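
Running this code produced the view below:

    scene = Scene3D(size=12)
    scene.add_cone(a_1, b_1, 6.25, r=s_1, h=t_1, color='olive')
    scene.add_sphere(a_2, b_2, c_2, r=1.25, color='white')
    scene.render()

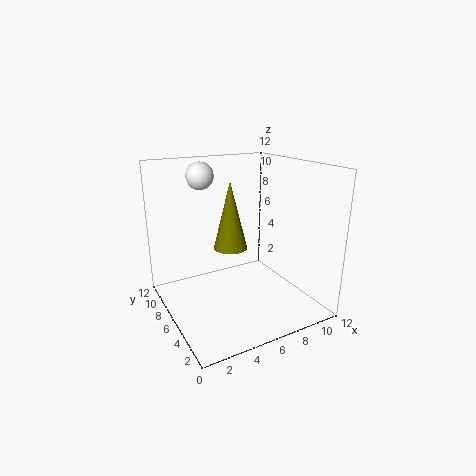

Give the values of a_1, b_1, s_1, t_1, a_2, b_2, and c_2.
a_1 = 4.25
b_1 = 4
s_1 = 1.25
t_1 = 5
a_2 = 4.75
b_2 = 10.75
c_2 = 10.5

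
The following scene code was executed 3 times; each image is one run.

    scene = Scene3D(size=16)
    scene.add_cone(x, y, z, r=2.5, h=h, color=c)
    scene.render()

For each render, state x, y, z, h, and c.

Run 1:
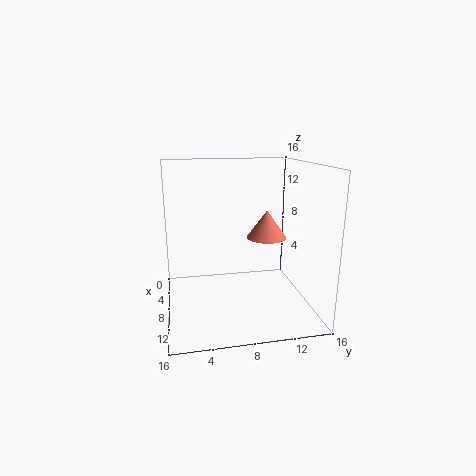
x = 4; y = 12.5; z = 6.5; h = 3.5; c = 'salmon'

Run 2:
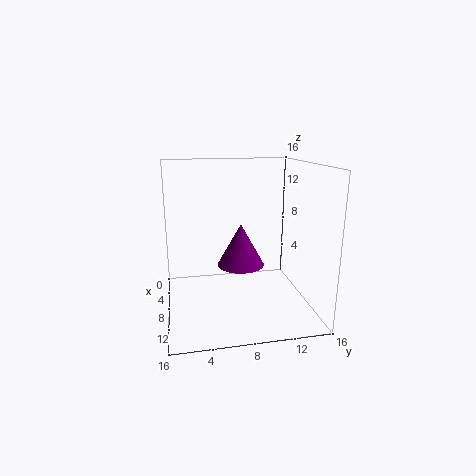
x = 9.5; y = 8; z = 5.5; h = 4.5; c = 'purple'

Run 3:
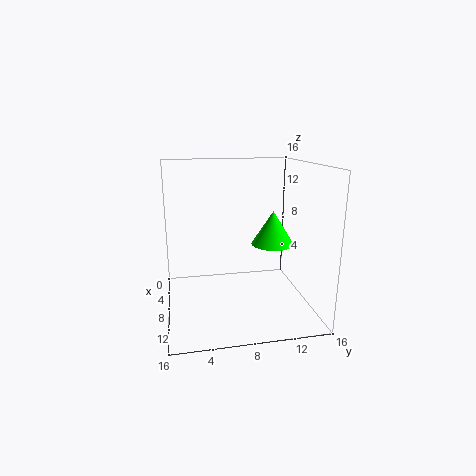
x = 6.5; y = 12.5; z = 6.5; h = 4; c = 'lime'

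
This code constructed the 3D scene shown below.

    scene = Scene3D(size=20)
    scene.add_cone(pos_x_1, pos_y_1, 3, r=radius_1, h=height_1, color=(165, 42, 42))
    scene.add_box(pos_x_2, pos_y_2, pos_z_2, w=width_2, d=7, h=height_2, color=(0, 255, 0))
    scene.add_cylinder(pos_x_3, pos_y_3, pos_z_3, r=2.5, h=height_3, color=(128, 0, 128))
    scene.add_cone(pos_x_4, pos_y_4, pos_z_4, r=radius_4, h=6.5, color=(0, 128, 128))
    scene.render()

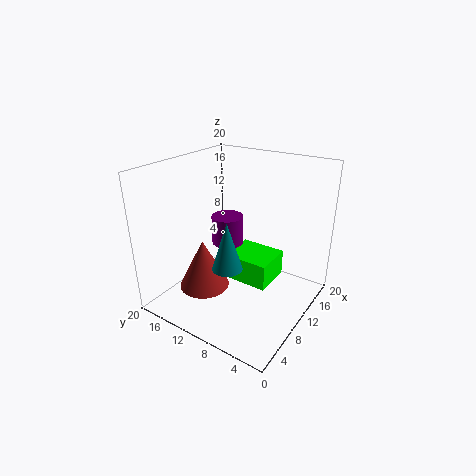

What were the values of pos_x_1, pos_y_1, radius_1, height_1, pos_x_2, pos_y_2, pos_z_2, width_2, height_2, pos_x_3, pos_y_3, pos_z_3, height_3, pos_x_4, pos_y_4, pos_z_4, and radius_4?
pos_x_1 = 6.5
pos_y_1 = 13.5
radius_1 = 3.5
height_1 = 7
pos_x_2 = 11.5
pos_y_2 = 6.5
pos_z_2 = 1.5
width_2 = 6
height_2 = 4
pos_x_3 = 14.5
pos_y_3 = 15
pos_z_3 = 6
height_3 = 4.5
pos_x_4 = 6
pos_y_4 = 9
pos_z_4 = 7.5
radius_4 = 2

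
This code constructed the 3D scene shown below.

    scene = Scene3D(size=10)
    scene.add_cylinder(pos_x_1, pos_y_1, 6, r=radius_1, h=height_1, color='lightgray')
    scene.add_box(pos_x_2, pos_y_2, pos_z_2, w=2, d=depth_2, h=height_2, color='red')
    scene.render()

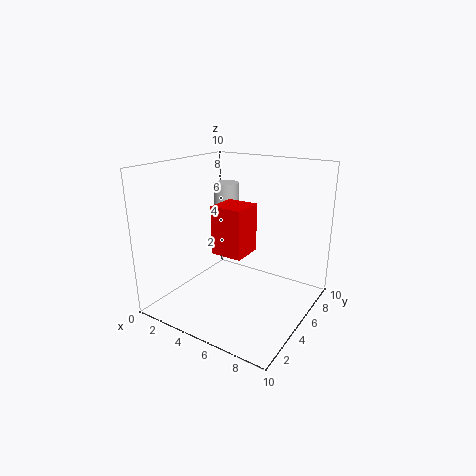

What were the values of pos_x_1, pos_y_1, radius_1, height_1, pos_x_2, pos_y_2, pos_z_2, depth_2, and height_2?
pos_x_1 = 2; pos_y_1 = 8; radius_1 = 1; height_1 = 2; pos_x_2 = 5; pos_y_2 = 2; pos_z_2 = 5; depth_2 = 2; height_2 = 3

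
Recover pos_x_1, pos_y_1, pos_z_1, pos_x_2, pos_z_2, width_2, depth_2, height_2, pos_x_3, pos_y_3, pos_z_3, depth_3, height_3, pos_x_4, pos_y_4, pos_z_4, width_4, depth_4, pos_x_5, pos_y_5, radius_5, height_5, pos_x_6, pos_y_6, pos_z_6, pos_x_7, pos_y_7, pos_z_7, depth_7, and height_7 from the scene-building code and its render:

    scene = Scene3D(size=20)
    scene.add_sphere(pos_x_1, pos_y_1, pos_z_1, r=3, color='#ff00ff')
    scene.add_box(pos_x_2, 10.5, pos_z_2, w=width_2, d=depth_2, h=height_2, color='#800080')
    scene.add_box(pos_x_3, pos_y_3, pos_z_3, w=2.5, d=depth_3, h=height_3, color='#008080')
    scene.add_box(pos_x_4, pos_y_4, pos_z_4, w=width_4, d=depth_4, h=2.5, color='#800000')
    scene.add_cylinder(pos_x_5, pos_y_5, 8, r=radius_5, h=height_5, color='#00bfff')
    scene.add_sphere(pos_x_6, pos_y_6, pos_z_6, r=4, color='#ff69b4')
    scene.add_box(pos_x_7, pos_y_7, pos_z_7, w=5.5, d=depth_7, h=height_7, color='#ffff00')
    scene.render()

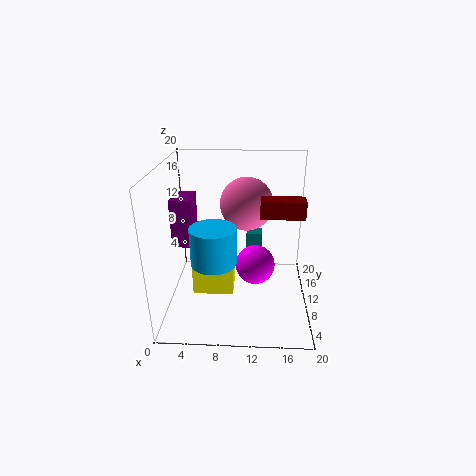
pos_x_1 = 12.5, pos_y_1 = 13, pos_z_1 = 4, pos_x_2 = 0.5, pos_z_2 = 8, width_2 = 3, depth_2 = 4.5, height_2 = 7, pos_x_3 = 11, pos_y_3 = 16.5, pos_z_3 = 3, depth_3 = 2.5, height_3 = 4.5, pos_x_4 = 13, pos_y_4 = 9.5, pos_z_4 = 13, width_4 = 6, depth_4 = 2.5, pos_x_5 = 7, pos_y_5 = 6.5, radius_5 = 3, height_5 = 5, pos_x_6 = 11, pos_y_6 = 15.5, pos_z_6 = 13, pos_x_7 = 4, pos_y_7 = 6.5, pos_z_7 = 3, depth_7 = 4, height_7 = 4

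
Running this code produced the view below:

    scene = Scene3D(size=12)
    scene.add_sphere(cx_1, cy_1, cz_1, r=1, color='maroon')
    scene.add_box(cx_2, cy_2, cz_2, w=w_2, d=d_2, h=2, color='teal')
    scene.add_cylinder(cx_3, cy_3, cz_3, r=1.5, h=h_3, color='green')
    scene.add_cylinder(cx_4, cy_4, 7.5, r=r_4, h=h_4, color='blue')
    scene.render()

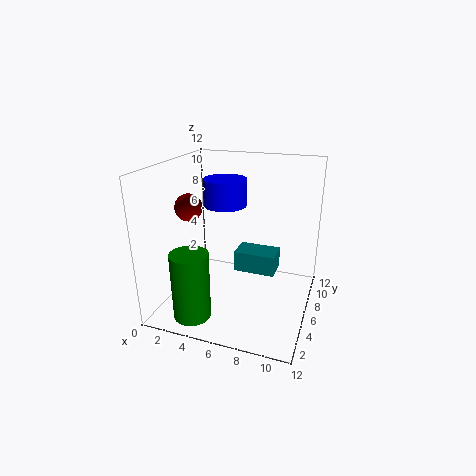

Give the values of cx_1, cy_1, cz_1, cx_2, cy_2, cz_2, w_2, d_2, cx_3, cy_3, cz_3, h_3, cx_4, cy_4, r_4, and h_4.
cx_1 = 3.5, cy_1 = 2.5, cz_1 = 9.5, cx_2 = 4.5, cy_2 = 9, cz_2 = 1, w_2 = 4, d_2 = 2.5, cx_3 = 3.5, cy_3 = 2, cz_3 = 0.5, h_3 = 5.5, cx_4 = 3.5, cy_4 = 9.5, r_4 = 2, h_4 = 2.5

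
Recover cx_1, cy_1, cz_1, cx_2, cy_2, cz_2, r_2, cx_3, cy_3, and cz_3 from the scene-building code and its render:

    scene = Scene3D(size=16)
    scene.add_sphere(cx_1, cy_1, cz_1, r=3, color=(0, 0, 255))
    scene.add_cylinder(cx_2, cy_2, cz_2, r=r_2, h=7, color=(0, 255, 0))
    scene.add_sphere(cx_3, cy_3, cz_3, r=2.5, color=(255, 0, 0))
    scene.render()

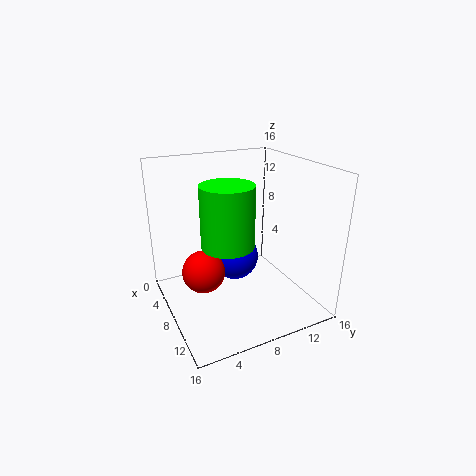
cx_1 = 4, cy_1 = 9.5, cz_1 = 3.5, cx_2 = 7.5, cy_2 = 7, cz_2 = 7, r_2 = 3, cx_3 = 6, cy_3 = 4.5, cz_3 = 3.5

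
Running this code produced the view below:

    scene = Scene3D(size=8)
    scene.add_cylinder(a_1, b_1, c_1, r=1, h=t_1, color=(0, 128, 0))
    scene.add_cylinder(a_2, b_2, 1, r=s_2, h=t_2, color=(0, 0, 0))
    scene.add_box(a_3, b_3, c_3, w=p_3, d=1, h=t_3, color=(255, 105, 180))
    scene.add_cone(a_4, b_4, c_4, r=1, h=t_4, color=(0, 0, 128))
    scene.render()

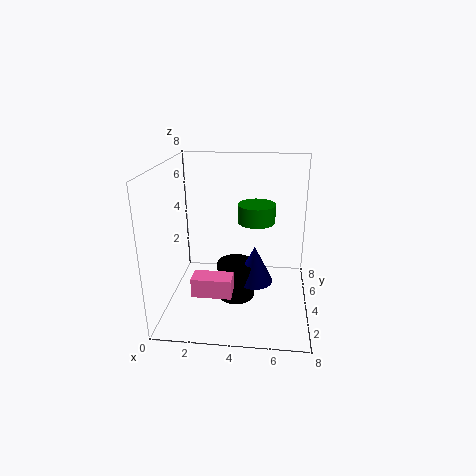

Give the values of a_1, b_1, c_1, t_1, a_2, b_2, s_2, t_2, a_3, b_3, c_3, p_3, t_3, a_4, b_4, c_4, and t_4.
a_1 = 5
b_1 = 4
c_1 = 5
t_1 = 1
a_2 = 4
b_2 = 3
s_2 = 1
t_2 = 2
a_3 = 2
b_3 = 1
c_3 = 2
p_3 = 2
t_3 = 1
a_4 = 5
b_4 = 3
c_4 = 2
t_4 = 2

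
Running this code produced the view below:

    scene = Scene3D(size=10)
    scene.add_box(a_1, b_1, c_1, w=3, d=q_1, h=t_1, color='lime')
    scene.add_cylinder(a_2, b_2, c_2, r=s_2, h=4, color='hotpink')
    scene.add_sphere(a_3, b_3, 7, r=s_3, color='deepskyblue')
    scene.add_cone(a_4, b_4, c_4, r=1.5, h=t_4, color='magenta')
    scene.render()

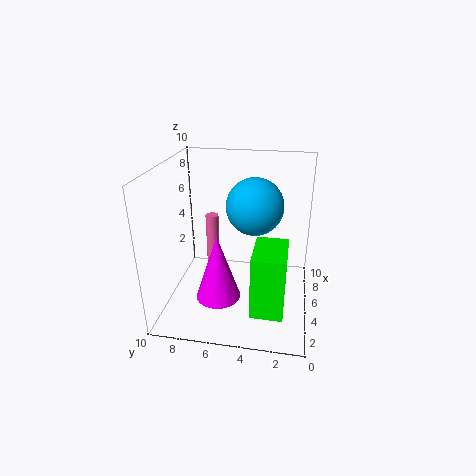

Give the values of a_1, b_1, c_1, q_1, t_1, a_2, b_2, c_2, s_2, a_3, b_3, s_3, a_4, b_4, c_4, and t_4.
a_1 = 0.5
b_1 = 1.5
c_1 = 2
q_1 = 2
t_1 = 4
a_2 = 7.5
b_2 = 7.5
c_2 = 1.5
s_2 = 0.5
a_3 = 6
b_3 = 4
s_3 = 2
a_4 = 3
b_4 = 6
c_4 = 1.5
t_4 = 4.5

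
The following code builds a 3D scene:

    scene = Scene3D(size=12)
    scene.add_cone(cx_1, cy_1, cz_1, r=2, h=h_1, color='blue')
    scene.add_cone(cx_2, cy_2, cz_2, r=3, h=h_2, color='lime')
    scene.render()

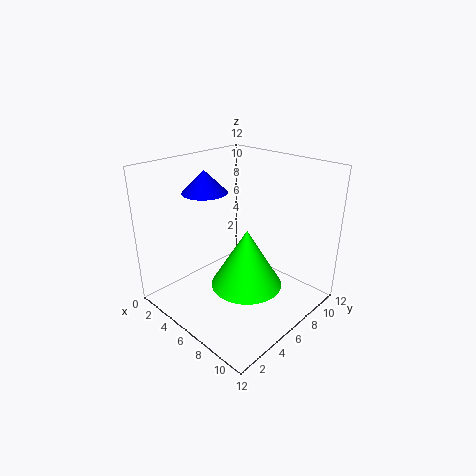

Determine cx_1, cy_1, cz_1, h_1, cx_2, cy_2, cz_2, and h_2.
cx_1 = 2
cy_1 = 6
cz_1 = 9
h_1 = 2
cx_2 = 7
cy_2 = 6
cz_2 = 2
h_2 = 5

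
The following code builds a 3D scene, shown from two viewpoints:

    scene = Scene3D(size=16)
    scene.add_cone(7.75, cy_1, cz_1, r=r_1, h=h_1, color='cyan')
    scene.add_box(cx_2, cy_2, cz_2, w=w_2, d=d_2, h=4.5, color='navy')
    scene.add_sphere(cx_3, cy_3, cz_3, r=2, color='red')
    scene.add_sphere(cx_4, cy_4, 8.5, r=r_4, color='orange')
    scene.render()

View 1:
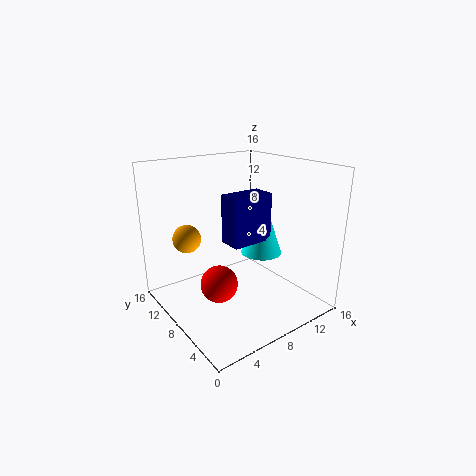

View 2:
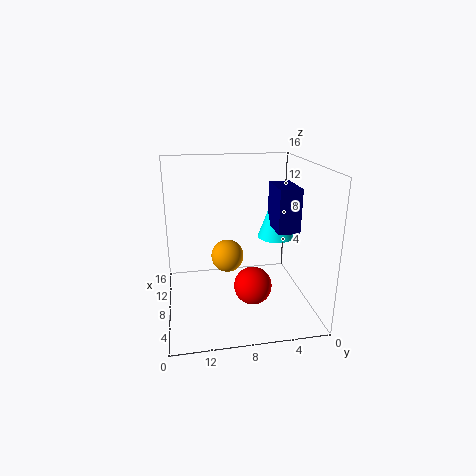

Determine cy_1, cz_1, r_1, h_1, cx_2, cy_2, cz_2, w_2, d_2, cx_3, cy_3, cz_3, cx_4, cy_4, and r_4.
cy_1 = 3.75; cz_1 = 8; r_1 = 2; h_1 = 5.75; cx_2 = 3.75; cy_2 = 2.5; cz_2 = 9.75; w_2 = 4; d_2 = 2.25; cx_3 = 4.75; cy_3 = 7; cz_3 = 3.75; cx_4 = 2.75; cy_4 = 10; r_4 = 1.5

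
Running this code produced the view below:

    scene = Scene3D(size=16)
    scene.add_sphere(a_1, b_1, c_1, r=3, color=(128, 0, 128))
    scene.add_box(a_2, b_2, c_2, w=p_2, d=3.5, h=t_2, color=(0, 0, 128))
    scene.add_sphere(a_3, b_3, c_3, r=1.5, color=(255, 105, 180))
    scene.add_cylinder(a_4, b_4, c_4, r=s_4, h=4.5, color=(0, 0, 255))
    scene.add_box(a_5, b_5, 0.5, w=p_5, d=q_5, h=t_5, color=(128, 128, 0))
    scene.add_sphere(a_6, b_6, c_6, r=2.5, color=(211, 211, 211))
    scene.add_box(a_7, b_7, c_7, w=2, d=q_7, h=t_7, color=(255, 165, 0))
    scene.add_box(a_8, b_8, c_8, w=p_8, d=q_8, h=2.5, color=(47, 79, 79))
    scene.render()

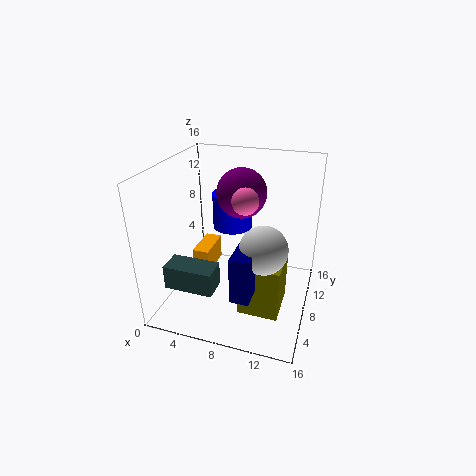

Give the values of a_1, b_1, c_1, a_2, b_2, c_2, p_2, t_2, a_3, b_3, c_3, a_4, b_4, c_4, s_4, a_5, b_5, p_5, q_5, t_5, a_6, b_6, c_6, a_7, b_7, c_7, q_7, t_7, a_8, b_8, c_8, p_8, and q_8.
a_1 = 7; b_1 = 12.5; c_1 = 11.5; a_2 = 9; b_2 = 2; c_2 = 4; p_2 = 2; t_2 = 5; a_3 = 8.5; b_3 = 9; c_3 = 12; a_4 = 5.5; b_4 = 13.5; c_4 = 6.5; s_4 = 2.5; a_5 = 9; b_5 = 4.5; p_5 = 4.5; q_5 = 5; t_5 = 6; a_6 = 11.5; b_6 = 5.5; c_6 = 8.5; a_7 = 2; b_7 = 8.5; c_7 = 2; q_7 = 4.5; t_7 = 3; a_8 = 2.5; b_8 = 1; c_8 = 5; p_8 = 5; q_8 = 2.5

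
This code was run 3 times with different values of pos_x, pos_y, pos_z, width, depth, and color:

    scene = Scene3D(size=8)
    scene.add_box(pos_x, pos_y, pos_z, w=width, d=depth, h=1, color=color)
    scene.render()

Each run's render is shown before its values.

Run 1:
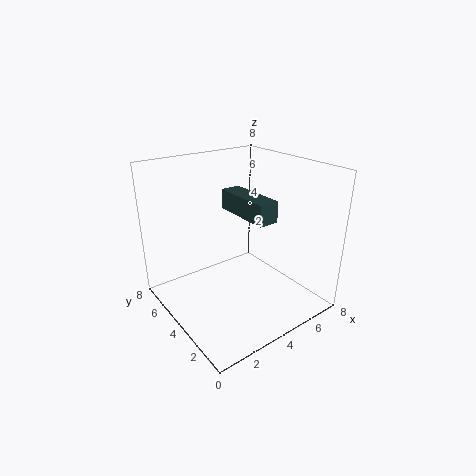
pos_x = 3
pos_y = 1
pos_z = 6
width = 1
depth = 3
color = 'darkslategray'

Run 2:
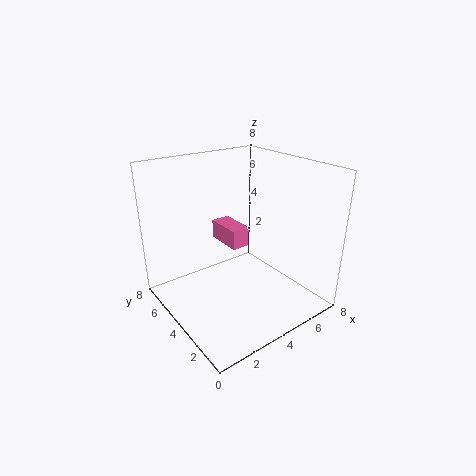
pos_x = 3
pos_y = 3
pos_z = 4
width = 1
depth = 2
color = 'hotpink'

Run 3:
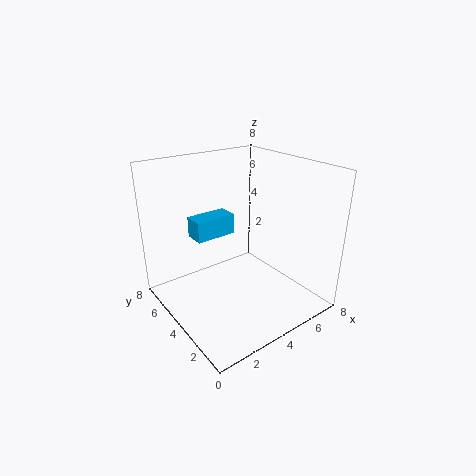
pos_x = 1
pos_y = 3
pos_z = 5
width = 2
depth = 1
color = 'deepskyblue'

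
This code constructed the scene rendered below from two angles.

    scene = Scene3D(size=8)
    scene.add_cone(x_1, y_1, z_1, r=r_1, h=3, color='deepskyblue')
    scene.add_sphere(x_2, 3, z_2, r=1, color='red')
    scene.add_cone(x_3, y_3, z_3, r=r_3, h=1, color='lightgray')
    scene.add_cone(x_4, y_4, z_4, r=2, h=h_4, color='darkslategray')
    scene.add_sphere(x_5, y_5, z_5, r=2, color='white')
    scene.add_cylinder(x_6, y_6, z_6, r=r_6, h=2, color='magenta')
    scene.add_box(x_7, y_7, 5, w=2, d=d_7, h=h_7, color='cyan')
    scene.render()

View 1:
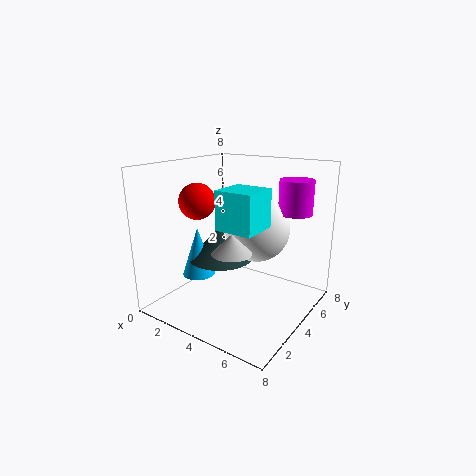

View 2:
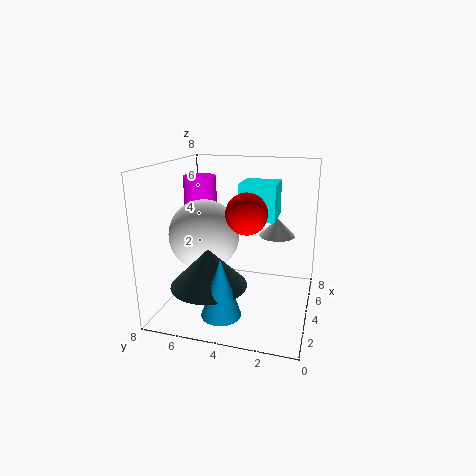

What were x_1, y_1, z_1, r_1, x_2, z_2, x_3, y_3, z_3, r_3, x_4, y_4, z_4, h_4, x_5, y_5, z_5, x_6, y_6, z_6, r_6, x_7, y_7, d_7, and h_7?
x_1 = 1; y_1 = 4; z_1 = 1; r_1 = 1; x_2 = 2; z_2 = 6; x_3 = 5; y_3 = 2; z_3 = 4; r_3 = 1; x_4 = 2; y_4 = 5; z_4 = 2; h_4 = 2; x_5 = 4; y_5 = 6; z_5 = 4; x_6 = 6; y_6 = 7; z_6 = 5; r_6 = 1; x_7 = 4; y_7 = 2; d_7 = 2; h_7 = 2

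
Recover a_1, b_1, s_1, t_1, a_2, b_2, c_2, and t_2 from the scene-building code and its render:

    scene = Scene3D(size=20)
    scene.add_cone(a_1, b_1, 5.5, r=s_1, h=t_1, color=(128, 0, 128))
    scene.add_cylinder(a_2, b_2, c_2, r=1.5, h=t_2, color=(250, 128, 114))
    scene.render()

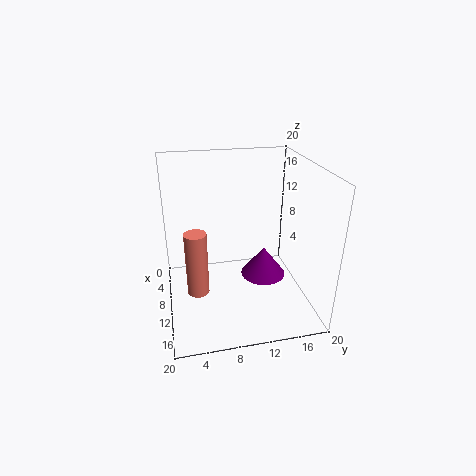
a_1 = 12.5; b_1 = 13; s_1 = 3; t_1 = 4; a_2 = 11.5; b_2 = 4; c_2 = 3; t_2 = 9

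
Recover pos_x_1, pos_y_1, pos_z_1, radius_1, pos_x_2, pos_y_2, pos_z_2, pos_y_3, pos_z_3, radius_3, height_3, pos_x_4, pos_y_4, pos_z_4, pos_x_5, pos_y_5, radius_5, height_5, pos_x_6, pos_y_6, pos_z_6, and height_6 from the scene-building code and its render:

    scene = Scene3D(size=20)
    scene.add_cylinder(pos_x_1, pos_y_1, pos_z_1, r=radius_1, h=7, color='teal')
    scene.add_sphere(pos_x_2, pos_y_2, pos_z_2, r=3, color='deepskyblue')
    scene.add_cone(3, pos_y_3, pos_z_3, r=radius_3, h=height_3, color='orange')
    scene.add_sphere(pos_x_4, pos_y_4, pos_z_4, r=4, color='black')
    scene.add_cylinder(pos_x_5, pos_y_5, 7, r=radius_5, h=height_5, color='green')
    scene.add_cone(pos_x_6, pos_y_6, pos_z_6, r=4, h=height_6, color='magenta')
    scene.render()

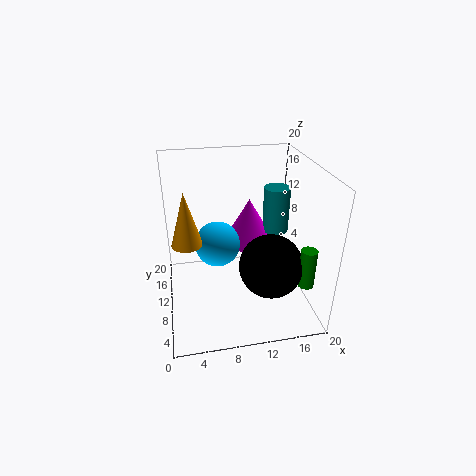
pos_x_1 = 17
pos_y_1 = 15
pos_z_1 = 8
radius_1 = 2
pos_x_2 = 7
pos_y_2 = 9
pos_z_2 = 10
pos_y_3 = 8
pos_z_3 = 11
radius_3 = 2
height_3 = 7
pos_x_4 = 13
pos_y_4 = 4
pos_z_4 = 9
pos_x_5 = 17
pos_y_5 = 2
radius_5 = 1
height_5 = 5
pos_x_6 = 13
pos_y_6 = 16
pos_z_6 = 6
height_6 = 7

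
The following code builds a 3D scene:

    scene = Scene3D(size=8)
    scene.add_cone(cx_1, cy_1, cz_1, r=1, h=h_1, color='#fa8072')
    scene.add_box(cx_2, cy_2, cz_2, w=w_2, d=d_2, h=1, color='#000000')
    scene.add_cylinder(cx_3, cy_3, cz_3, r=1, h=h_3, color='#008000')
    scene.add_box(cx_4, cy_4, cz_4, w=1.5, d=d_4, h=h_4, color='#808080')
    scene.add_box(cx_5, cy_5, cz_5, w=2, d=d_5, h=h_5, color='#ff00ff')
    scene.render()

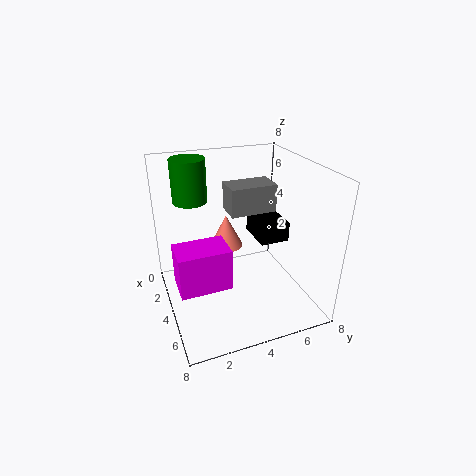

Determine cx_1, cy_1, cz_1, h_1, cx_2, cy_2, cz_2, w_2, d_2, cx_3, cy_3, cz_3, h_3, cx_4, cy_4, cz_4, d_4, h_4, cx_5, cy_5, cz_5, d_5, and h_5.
cx_1 = 2; cy_1 = 4; cz_1 = 2.5; h_1 = 2; cx_2 = 4; cy_2 = 4.5; cz_2 = 4.5; w_2 = 2; d_2 = 1.5; cx_3 = 1.5; cy_3 = 2; cz_3 = 5.5; h_3 = 2.5; cx_4 = 3; cy_4 = 3.5; cz_4 = 5.5; d_4 = 2.5; h_4 = 1.5; cx_5 = 2.5; cy_5 = 0.5; cz_5 = 1; d_5 = 3; h_5 = 2.5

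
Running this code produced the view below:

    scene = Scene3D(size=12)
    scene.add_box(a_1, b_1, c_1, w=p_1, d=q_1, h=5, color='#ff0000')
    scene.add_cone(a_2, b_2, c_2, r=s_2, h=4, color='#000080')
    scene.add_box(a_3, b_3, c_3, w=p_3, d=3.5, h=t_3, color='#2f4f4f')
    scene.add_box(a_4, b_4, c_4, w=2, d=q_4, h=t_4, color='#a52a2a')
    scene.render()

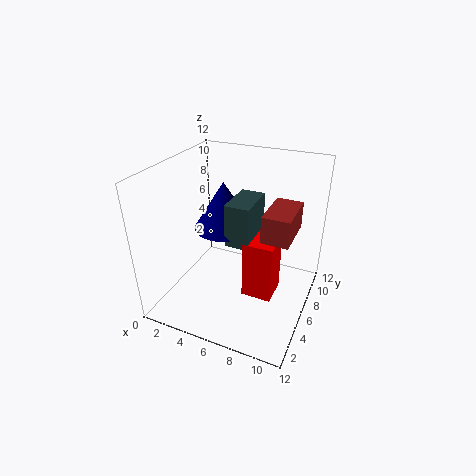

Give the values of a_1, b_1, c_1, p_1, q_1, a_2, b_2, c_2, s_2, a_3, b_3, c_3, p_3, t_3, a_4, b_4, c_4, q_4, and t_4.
a_1 = 7; b_1 = 4.5; c_1 = 1.5; p_1 = 2.5; q_1 = 2.5; a_2 = 4.5; b_2 = 6.5; c_2 = 6.5; s_2 = 2.5; a_3 = 5.5; b_3 = 4.5; c_3 = 6; p_3 = 2; t_3 = 3.5; a_4 = 9; b_4 = 3; c_4 = 8; q_4 = 3.5; t_4 = 2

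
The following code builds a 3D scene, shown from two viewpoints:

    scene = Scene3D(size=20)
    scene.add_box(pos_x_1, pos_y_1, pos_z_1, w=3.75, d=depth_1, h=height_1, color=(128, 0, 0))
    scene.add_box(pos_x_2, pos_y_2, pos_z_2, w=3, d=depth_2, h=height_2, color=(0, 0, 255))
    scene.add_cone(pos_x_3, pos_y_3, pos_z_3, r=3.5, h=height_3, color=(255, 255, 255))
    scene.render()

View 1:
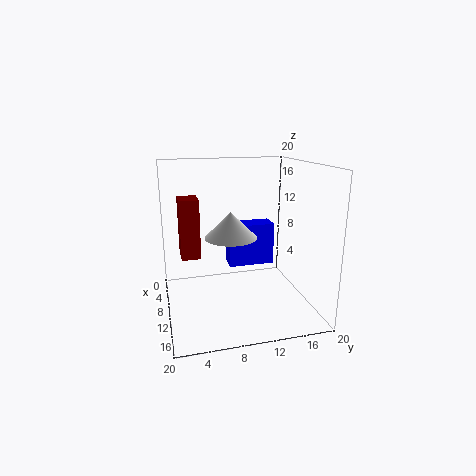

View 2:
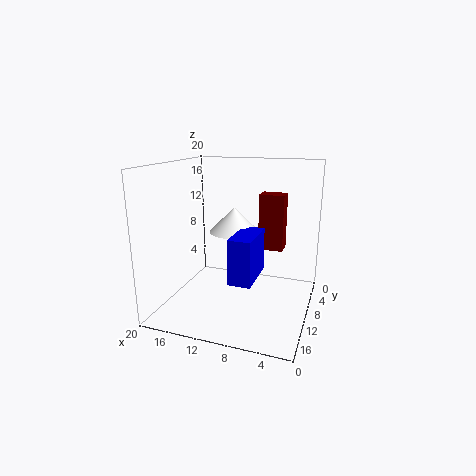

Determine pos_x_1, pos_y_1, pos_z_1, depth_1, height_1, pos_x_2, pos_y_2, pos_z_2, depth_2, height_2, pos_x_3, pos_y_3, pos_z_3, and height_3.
pos_x_1 = 4.75; pos_y_1 = 2.25; pos_z_1 = 6.75; depth_1 = 2.75; height_1 = 8.5; pos_x_2 = 6.5; pos_y_2 = 9; pos_z_2 = 5.5; depth_2 = 6.5; height_2 = 6; pos_x_3 = 11; pos_y_3 = 8.75; pos_z_3 = 10.5; height_3 = 3.5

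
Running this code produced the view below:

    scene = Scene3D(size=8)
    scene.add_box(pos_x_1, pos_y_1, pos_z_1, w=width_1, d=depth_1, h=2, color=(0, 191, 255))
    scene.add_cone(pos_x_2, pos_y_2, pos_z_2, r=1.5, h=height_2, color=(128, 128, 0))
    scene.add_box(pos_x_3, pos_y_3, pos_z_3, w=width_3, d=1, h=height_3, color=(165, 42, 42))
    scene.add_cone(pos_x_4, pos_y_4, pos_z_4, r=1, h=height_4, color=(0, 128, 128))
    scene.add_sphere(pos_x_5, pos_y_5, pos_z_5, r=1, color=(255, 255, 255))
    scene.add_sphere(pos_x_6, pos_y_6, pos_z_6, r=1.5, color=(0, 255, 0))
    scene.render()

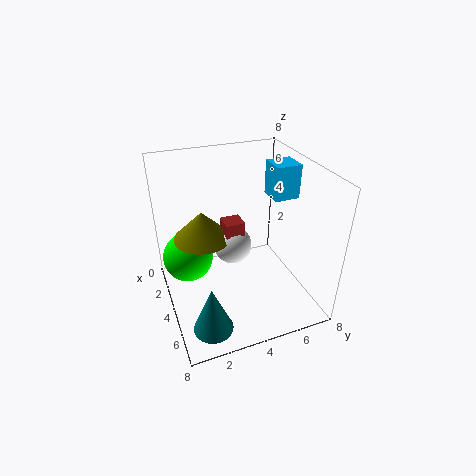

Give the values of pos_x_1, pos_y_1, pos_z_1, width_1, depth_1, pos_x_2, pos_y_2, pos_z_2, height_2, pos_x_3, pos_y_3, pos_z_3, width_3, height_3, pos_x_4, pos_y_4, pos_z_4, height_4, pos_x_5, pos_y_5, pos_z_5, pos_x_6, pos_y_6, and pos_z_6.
pos_x_1 = 2, pos_y_1 = 6.5, pos_z_1 = 5.5, width_1 = 1.5, depth_1 = 1.5, pos_x_2 = 4, pos_y_2 = 2, pos_z_2 = 4.5, height_2 = 1.5, pos_x_3 = 4, pos_y_3 = 3, pos_z_3 = 4.5, width_3 = 1, height_3 = 1, pos_x_4 = 7, pos_y_4 = 1.5, pos_z_4 = 1, height_4 = 2.5, pos_x_5 = 4.5, pos_y_5 = 3.5, pos_z_5 = 4, pos_x_6 = 2, pos_y_6 = 1.5, pos_z_6 = 2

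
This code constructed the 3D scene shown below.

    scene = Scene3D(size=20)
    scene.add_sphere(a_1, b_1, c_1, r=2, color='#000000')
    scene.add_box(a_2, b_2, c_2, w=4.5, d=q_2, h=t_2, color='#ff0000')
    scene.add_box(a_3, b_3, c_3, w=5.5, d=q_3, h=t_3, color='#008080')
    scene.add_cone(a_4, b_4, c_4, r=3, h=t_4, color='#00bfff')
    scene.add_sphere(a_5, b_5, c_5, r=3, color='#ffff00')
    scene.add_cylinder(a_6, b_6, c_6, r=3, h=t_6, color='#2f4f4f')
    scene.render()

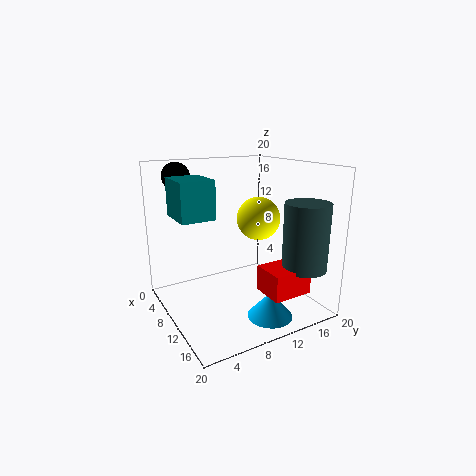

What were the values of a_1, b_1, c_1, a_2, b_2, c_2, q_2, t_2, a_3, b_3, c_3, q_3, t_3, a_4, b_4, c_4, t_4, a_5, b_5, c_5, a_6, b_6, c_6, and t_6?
a_1 = 3
b_1 = 4
c_1 = 18
a_2 = 13.5
b_2 = 11
c_2 = 3.5
q_2 = 5.5
t_2 = 3.5
a_3 = 6
b_3 = 1.5
c_3 = 13.5
q_3 = 4.5
t_3 = 5
a_4 = 16
b_4 = 11.5
c_4 = 0.5
t_4 = 3.5
a_5 = 10.5
b_5 = 13
c_5 = 12.5
a_6 = 16.5
b_6 = 16.5
c_6 = 6.5
t_6 = 9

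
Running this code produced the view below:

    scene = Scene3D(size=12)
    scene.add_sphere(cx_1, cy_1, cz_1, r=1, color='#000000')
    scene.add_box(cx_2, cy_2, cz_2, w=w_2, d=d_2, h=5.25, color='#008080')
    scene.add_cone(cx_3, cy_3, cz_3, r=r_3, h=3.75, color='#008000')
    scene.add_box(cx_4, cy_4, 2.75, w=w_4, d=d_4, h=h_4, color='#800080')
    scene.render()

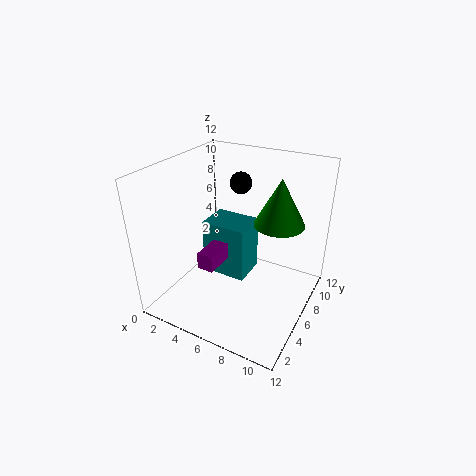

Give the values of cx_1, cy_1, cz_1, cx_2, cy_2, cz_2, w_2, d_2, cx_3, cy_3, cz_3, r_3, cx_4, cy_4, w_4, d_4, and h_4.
cx_1 = 4.25
cy_1 = 9.75
cz_1 = 9.25
cx_2 = 1.5
cy_2 = 7.25
cz_2 = 0.5
w_2 = 4.25
d_2 = 3.25
cx_3 = 9.25
cy_3 = 6.75
cz_3 = 7.75
r_3 = 2
cx_4 = 2.75
cy_4 = 4.5
w_4 = 1.5
d_4 = 4
h_4 = 1.5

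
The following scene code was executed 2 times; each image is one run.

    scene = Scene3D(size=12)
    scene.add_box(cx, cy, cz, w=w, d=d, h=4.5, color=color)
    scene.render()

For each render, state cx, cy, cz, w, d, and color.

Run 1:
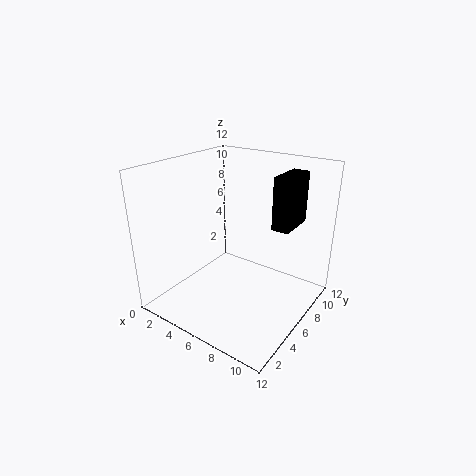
cx = 8, cy = 8, cz = 6.5, w = 1.5, d = 3.5, color = 'black'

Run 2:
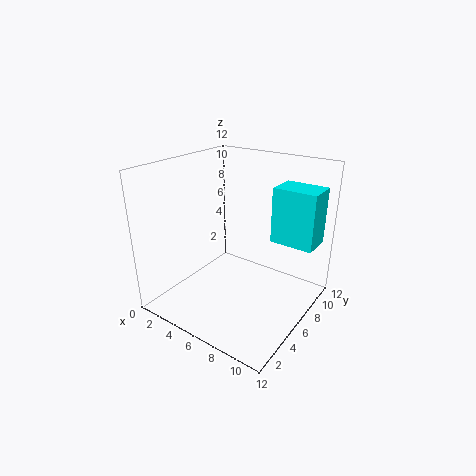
cx = 8.5, cy = 7, cz = 6, w = 3.5, d = 2.5, color = 'cyan'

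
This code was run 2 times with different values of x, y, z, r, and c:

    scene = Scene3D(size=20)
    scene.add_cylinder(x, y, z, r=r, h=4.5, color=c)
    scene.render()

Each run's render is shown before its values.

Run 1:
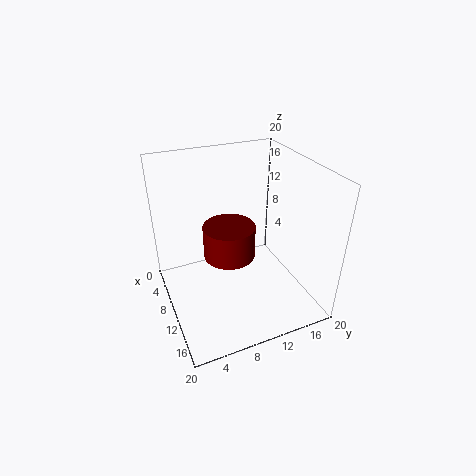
x = 10.5
y = 8.5
z = 8
r = 3.5
c = 'maroon'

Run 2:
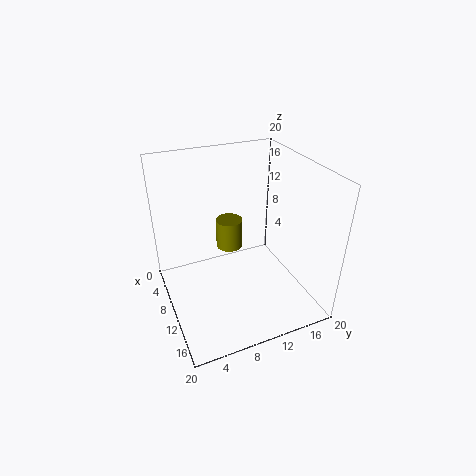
x = 5.5
y = 10.5
z = 6
r = 2
c = 'olive'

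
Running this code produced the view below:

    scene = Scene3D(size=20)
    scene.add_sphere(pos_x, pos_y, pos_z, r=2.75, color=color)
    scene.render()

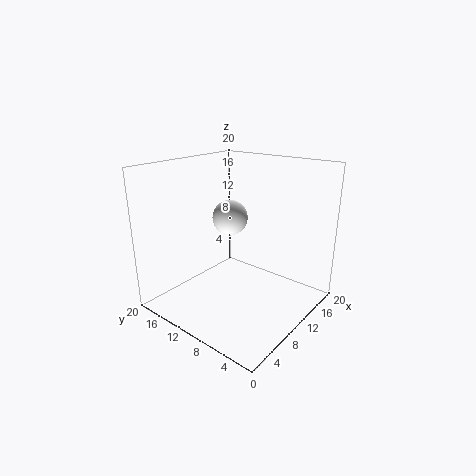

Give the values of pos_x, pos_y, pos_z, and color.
pos_x = 14.25
pos_y = 15
pos_z = 10.75
color = 'white'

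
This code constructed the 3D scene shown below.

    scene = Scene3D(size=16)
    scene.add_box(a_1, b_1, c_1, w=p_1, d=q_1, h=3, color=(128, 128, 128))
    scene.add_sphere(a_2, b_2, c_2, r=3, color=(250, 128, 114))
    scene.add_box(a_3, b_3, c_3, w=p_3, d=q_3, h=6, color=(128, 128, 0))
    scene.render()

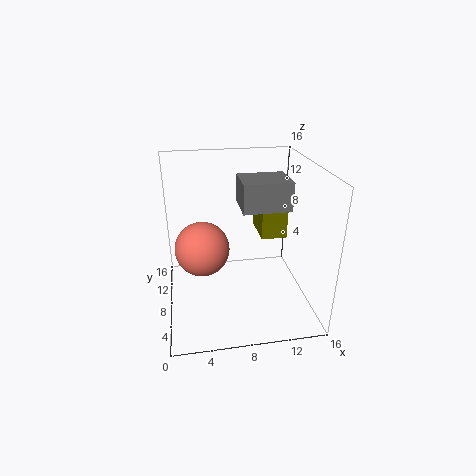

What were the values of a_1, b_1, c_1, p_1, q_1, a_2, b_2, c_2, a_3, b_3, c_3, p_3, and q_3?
a_1 = 8, b_1 = 5, c_1 = 12, p_1 = 5, q_1 = 4, a_2 = 4, b_2 = 8, c_2 = 7, a_3 = 11, b_3 = 9, c_3 = 7, p_3 = 3, q_3 = 5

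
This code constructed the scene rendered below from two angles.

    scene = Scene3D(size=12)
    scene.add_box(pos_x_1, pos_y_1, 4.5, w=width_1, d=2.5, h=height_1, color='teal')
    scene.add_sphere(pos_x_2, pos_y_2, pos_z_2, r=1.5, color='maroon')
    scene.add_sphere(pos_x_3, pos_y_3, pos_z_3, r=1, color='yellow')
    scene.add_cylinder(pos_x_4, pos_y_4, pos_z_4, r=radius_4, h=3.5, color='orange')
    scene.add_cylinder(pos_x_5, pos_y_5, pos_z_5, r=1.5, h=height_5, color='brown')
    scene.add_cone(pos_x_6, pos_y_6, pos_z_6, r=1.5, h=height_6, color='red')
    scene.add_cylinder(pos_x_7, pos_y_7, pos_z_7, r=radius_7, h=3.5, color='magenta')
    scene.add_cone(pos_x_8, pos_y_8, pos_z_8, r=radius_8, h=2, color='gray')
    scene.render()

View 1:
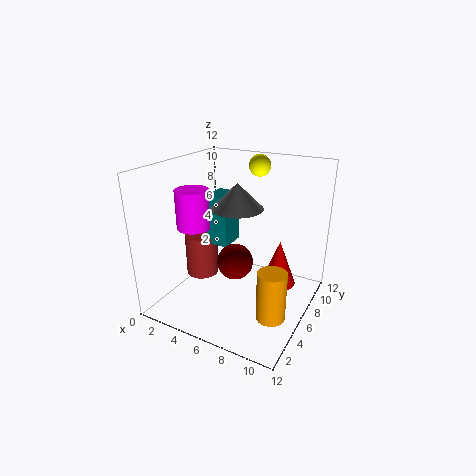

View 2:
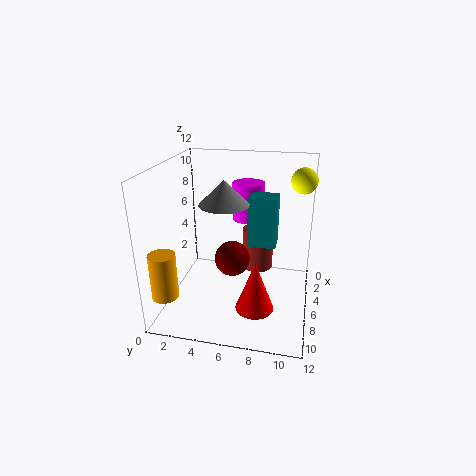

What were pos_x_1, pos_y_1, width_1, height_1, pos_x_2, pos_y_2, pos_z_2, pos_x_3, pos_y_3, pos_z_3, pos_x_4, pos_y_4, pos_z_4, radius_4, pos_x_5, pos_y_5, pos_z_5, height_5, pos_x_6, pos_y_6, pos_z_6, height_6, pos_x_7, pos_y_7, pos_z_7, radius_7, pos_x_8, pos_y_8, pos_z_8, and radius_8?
pos_x_1 = 2.5; pos_y_1 = 6.5; width_1 = 2; height_1 = 4.5; pos_x_2 = 6; pos_y_2 = 5.5; pos_z_2 = 4; pos_x_3 = 5.5; pos_y_3 = 11; pos_z_3 = 11; pos_x_4 = 11; pos_y_4 = 1.5; pos_z_4 = 3; radius_4 = 1; pos_x_5 = 1.5; pos_y_5 = 7; pos_z_5 = 1; height_5 = 4; pos_x_6 = 9; pos_y_6 = 8; pos_z_6 = 1.5; height_6 = 4; pos_x_7 = 1.5; pos_y_7 = 6; pos_z_7 = 6; radius_7 = 1.5; pos_x_8 = 6.5; pos_y_8 = 5; pos_z_8 = 9; radius_8 = 2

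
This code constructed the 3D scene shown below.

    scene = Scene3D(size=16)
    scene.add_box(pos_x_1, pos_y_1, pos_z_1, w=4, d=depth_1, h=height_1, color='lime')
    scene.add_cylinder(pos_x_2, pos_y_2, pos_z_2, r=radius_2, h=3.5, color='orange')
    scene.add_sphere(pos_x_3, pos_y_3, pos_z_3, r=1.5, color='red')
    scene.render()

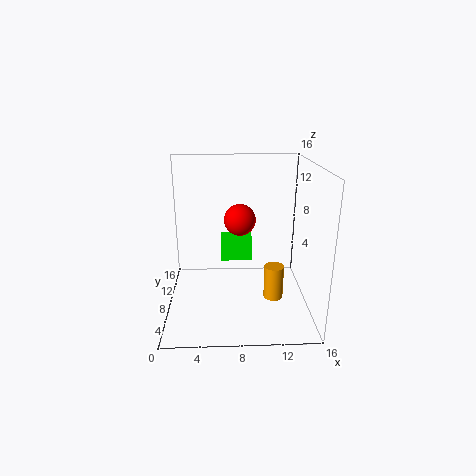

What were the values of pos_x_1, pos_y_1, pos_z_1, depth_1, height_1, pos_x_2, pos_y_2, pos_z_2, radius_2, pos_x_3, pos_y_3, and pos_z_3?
pos_x_1 = 6; pos_y_1 = 12.5; pos_z_1 = 3; depth_1 = 2.5; height_1 = 3; pos_x_2 = 11.5; pos_y_2 = 4; pos_z_2 = 3; radius_2 = 1; pos_x_3 = 8; pos_y_3 = 4; pos_z_3 = 11.5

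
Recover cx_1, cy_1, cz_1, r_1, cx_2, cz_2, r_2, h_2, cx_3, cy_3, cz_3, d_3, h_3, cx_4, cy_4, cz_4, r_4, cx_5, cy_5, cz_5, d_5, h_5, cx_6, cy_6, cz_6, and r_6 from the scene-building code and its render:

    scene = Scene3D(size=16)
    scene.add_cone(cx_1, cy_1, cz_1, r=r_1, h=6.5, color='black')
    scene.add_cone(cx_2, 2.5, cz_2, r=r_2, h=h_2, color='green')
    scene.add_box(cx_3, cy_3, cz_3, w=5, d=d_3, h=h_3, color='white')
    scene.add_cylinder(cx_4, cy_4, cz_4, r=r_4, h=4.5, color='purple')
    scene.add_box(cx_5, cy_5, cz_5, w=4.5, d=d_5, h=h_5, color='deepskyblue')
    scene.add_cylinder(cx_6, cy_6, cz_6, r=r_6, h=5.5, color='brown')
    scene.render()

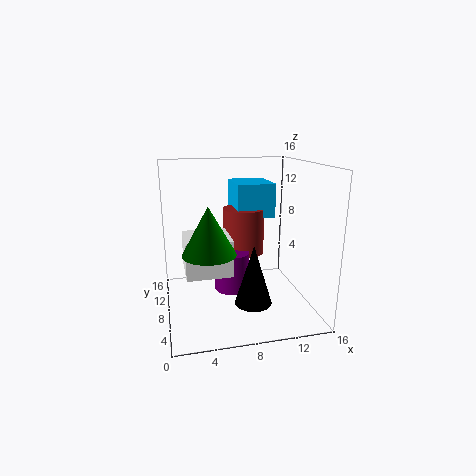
cx_1 = 9
cy_1 = 5
cz_1 = 1.5
r_1 = 2
cx_2 = 4
cz_2 = 8.5
r_2 = 2.5
h_2 = 4.5
cx_3 = 2
cy_3 = 5.5
cz_3 = 4.5
d_3 = 5
h_3 = 4
cx_4 = 7.5
cy_4 = 9
cz_4 = 1.5
r_4 = 2
cx_5 = 8.5
cy_5 = 10
cz_5 = 9.5
d_5 = 5.5
h_5 = 4
cx_6 = 9.5
cy_6 = 11.5
cz_6 = 5
r_6 = 2.5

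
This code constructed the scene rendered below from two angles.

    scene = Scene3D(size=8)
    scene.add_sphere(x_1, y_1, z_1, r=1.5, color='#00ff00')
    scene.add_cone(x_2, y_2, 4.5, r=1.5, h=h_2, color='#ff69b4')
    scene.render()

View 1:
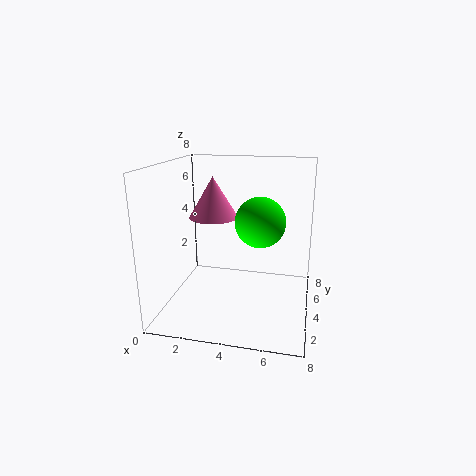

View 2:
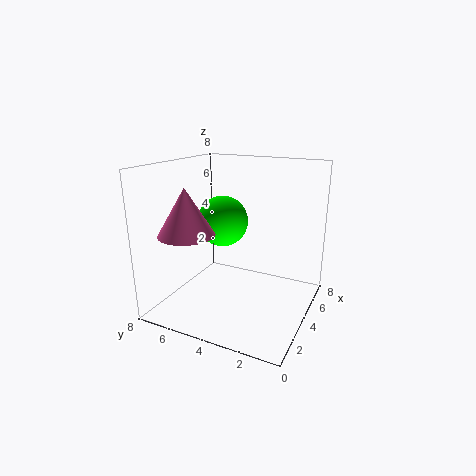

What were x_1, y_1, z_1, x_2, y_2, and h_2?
x_1 = 5, y_1 = 5.5, z_1 = 4.5, x_2 = 2, y_2 = 6, h_2 = 2.5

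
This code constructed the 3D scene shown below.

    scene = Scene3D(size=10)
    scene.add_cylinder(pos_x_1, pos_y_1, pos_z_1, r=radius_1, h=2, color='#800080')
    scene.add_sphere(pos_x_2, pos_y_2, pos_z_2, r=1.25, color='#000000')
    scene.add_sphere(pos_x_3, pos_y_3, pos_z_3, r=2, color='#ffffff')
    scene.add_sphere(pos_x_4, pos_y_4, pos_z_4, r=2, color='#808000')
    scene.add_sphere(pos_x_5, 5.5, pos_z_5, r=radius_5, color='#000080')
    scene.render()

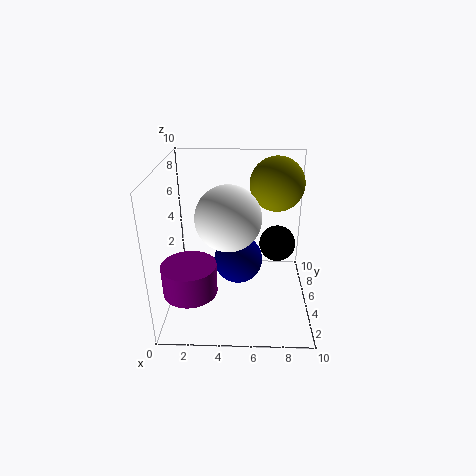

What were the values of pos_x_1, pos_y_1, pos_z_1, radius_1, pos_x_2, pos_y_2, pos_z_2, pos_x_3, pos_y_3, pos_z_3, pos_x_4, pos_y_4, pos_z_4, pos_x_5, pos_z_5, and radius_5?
pos_x_1 = 2; pos_y_1 = 2.25; pos_z_1 = 2.5; radius_1 = 1.75; pos_x_2 = 7.75; pos_y_2 = 5.25; pos_z_2 = 4.5; pos_x_3 = 4.5; pos_y_3 = 2.75; pos_z_3 = 7.5; pos_x_4 = 7.75; pos_y_4 = 7.75; pos_z_4 = 8; pos_x_5 = 5; pos_z_5 = 3; radius_5 = 1.75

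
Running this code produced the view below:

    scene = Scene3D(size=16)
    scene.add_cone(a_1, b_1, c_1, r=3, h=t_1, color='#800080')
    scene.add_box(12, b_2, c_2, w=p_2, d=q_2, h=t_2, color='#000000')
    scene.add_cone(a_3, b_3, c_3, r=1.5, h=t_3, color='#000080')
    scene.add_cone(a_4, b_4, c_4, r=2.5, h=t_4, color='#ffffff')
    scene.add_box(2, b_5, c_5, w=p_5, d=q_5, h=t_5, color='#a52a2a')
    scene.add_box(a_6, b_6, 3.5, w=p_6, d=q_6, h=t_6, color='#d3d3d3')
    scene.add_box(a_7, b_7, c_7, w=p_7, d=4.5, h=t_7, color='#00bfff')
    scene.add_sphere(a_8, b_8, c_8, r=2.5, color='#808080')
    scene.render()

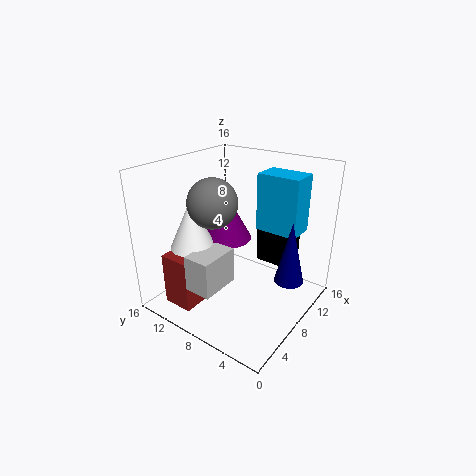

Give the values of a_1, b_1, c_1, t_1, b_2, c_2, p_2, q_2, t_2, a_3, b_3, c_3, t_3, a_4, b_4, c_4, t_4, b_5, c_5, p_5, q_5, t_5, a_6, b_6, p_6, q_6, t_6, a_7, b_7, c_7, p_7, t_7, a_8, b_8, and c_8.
a_1 = 9, b_1 = 10.5, c_1 = 7, t_1 = 5.5, b_2 = 4, c_2 = 3.5, p_2 = 3.5, q_2 = 4, t_2 = 4.5, a_3 = 8, b_3 = 1.5, c_3 = 5, t_3 = 6.5, a_4 = 5, b_4 = 12, c_4 = 7, t_4 = 5.5, b_5 = 10.5, c_5 = 0.5, p_5 = 3, q_5 = 3.5, t_5 = 6, a_6 = 2, b_6 = 7.5, p_6 = 4.5, q_6 = 3, t_6 = 4, a_7 = 8.5, b_7 = 1.5, c_7 = 9.5, p_7 = 3, t_7 = 6, a_8 = 4.5, b_8 = 8.5, c_8 = 13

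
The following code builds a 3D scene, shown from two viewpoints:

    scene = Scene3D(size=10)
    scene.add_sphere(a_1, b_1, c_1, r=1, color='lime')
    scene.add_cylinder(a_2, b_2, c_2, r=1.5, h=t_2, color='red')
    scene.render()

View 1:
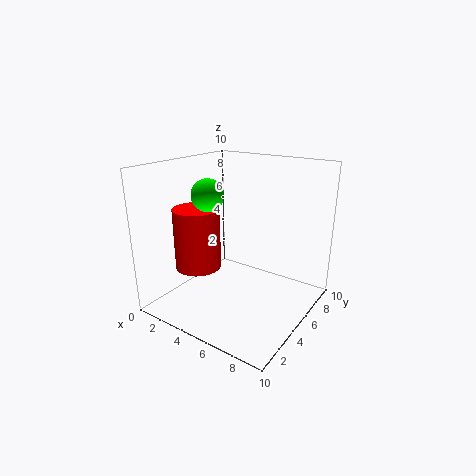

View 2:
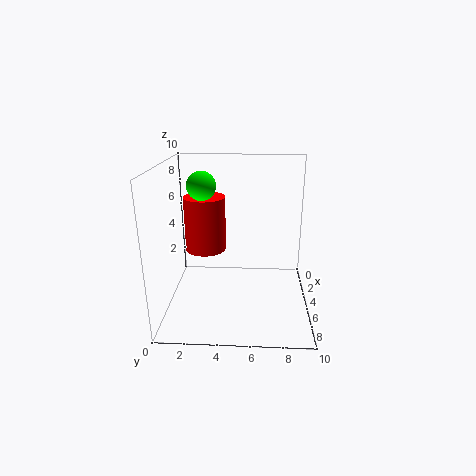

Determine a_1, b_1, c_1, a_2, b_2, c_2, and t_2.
a_1 = 4.5, b_1 = 2.5, c_1 = 8.5, a_2 = 3.5, b_2 = 2.5, c_2 = 3.5, t_2 = 4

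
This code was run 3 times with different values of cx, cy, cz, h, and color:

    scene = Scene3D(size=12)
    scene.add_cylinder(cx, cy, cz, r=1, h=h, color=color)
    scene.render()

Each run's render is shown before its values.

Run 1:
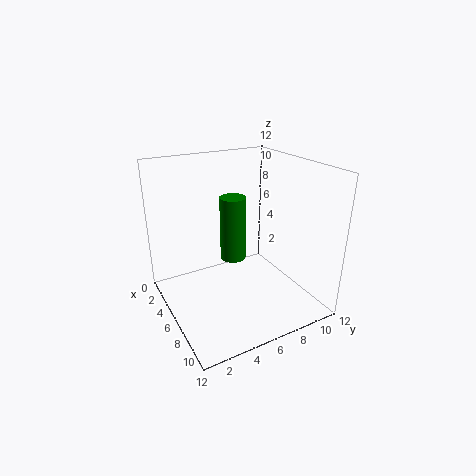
cx = 7, cy = 5, cz = 5, h = 5, color = 'green'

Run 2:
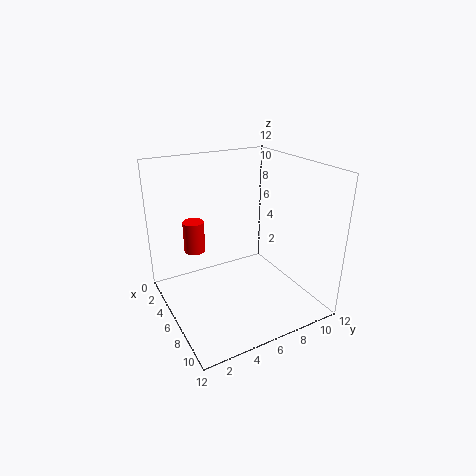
cx = 1, cy = 4, cz = 3, h = 3, color = 'red'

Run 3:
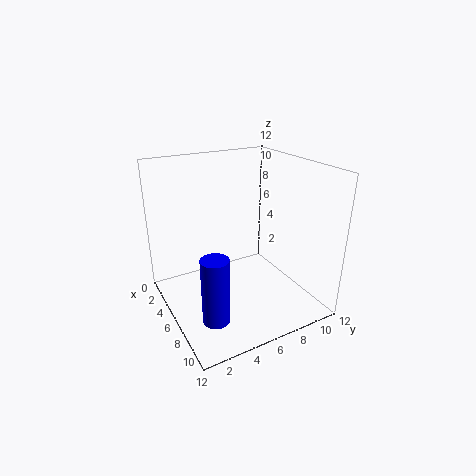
cx = 10, cy = 2, cz = 2, h = 5, color = 'blue'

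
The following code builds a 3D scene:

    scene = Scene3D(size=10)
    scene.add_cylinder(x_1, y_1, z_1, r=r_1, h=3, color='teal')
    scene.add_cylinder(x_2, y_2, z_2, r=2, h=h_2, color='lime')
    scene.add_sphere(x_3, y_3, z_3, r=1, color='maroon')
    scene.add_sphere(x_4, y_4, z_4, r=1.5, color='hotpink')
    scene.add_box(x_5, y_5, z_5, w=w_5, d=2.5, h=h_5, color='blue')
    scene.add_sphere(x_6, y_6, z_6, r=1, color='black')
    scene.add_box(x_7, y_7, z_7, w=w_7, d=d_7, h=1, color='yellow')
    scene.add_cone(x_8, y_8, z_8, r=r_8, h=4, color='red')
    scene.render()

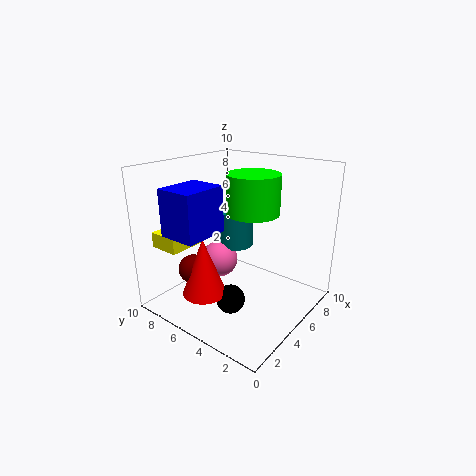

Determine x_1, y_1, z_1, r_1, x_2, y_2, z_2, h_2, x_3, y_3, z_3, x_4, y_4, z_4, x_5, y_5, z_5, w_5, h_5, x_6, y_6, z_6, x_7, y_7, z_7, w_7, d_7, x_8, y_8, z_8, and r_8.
x_1 = 8.5, y_1 = 8, z_1 = 2.5, r_1 = 1.5, x_2 = 7.5, y_2 = 5.5, z_2 = 6, h_2 = 3, x_3 = 2.5, y_3 = 7, z_3 = 3, x_4 = 7, y_4 = 8.5, z_4 = 1.5, x_5 = 0.5, y_5 = 5, z_5 = 6, w_5 = 3, h_5 = 3, x_6 = 3.5, y_6 = 4.5, z_6 = 1, x_7 = 0.5, y_7 = 6.5, z_7 = 5, w_7 = 2.5, d_7 = 2, x_8 = 2.5, y_8 = 6, z_8 = 1.5, r_8 = 1.5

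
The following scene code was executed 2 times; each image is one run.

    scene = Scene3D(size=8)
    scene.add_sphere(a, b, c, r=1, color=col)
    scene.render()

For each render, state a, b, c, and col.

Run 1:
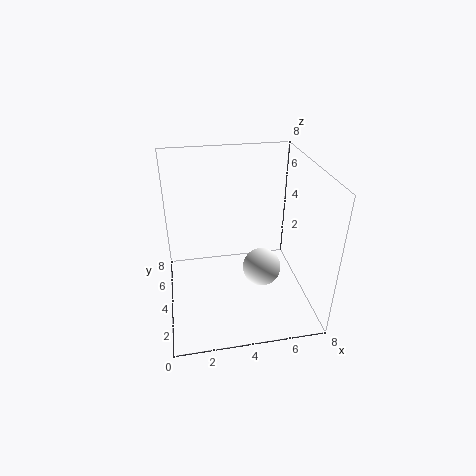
a = 5, b = 2.5, c = 3, col = 'white'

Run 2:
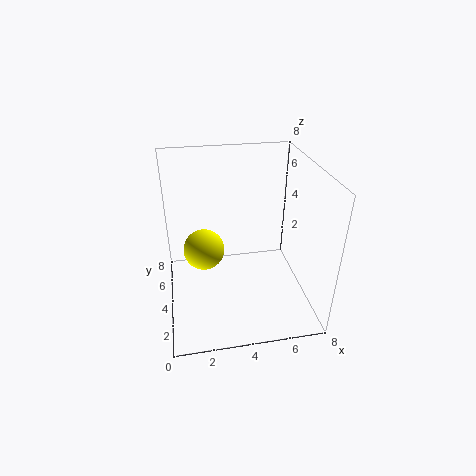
a = 2, b = 2.5, c = 4.5, col = 'yellow'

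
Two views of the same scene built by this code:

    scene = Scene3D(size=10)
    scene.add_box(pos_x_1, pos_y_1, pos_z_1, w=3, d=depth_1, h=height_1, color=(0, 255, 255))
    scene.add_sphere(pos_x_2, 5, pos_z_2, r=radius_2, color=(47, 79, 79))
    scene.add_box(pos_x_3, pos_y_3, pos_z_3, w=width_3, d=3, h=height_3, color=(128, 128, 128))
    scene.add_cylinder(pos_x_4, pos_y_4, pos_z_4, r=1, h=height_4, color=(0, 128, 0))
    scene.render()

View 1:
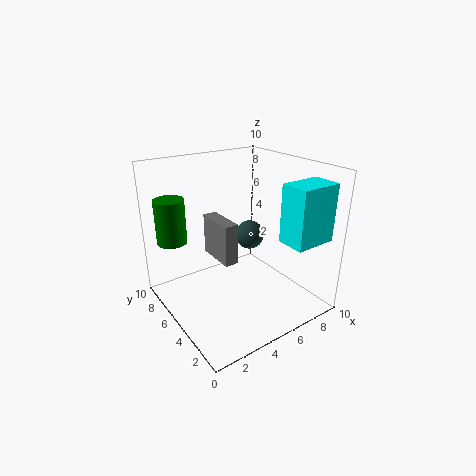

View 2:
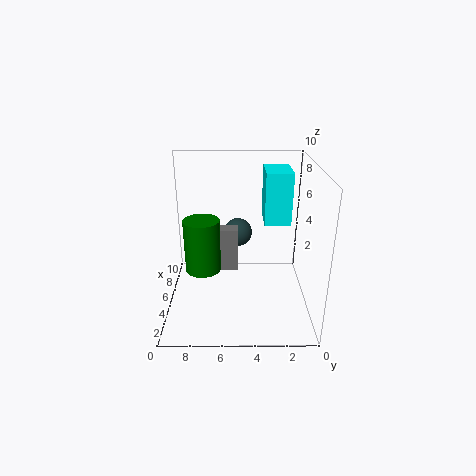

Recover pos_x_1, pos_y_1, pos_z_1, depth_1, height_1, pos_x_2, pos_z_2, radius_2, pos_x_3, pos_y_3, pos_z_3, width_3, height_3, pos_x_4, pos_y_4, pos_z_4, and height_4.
pos_x_1 = 7
pos_y_1 = 1
pos_z_1 = 5
depth_1 = 2
height_1 = 4
pos_x_2 = 6
pos_z_2 = 5
radius_2 = 1
pos_x_3 = 4
pos_y_3 = 5
pos_z_3 = 3
width_3 = 1
height_3 = 3
pos_x_4 = 1
pos_y_4 = 7
pos_z_4 = 5
height_4 = 3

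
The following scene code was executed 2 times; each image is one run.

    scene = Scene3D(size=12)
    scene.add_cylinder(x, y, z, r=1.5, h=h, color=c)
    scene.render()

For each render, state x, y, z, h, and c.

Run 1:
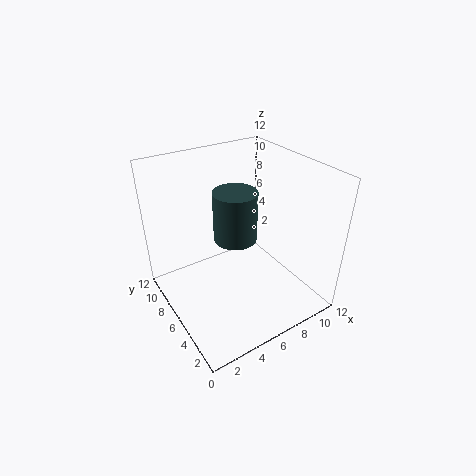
x = 4
y = 3.25
z = 8.25
h = 3.5
c = 'darkslategray'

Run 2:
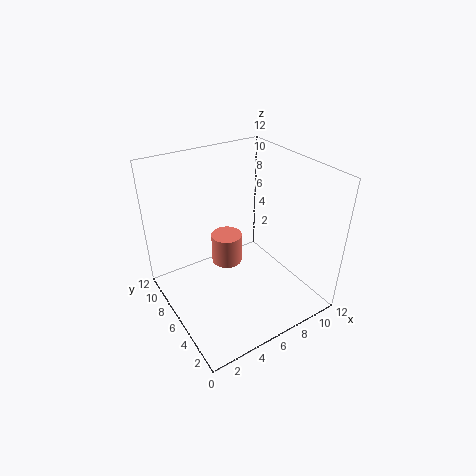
x = 7.25
y = 10
z = 0.75
h = 3
c = 'salmon'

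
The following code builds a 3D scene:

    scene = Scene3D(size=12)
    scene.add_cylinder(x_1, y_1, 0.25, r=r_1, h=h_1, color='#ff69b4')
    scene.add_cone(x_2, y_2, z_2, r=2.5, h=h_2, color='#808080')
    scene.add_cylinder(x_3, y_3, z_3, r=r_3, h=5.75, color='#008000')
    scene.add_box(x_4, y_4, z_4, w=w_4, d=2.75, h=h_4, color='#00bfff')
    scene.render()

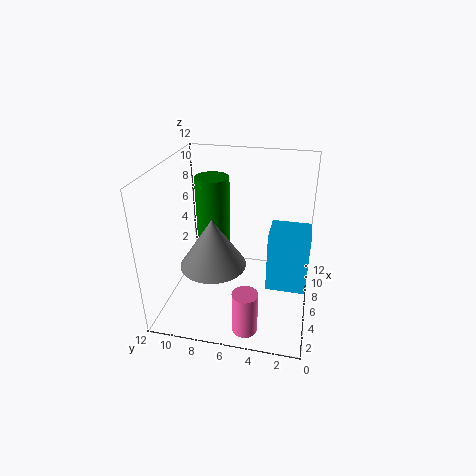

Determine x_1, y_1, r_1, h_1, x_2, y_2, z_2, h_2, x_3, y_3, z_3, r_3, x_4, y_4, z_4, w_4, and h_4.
x_1 = 1.75, y_1 = 4.5, r_1 = 1, h_1 = 3.5, x_2 = 3, y_2 = 7.25, z_2 = 5.25, h_2 = 3.75, x_3 = 4.25, y_3 = 7.5, z_3 = 6, r_3 = 1.25, x_4 = 1.5, y_4 = 0.25, z_4 = 4.75, w_4 = 2.5, h_4 = 4.25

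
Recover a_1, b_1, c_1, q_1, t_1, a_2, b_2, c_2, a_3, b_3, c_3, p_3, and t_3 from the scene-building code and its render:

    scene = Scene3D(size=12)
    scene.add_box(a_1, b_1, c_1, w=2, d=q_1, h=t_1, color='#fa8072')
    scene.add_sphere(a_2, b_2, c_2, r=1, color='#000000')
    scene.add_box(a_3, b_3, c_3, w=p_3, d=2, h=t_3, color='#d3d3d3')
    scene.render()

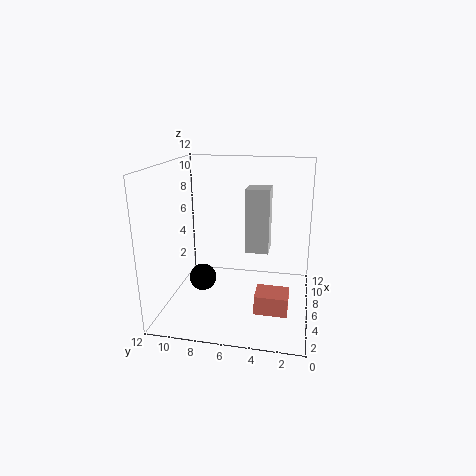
a_1 = 2; b_1 = 1.5; c_1 = 1.5; q_1 = 2.5; t_1 = 1.5; a_2 = 2.5; b_2 = 8; c_2 = 4; a_3 = 6.5; b_3 = 3.5; c_3 = 4.5; p_3 = 2; t_3 = 5.5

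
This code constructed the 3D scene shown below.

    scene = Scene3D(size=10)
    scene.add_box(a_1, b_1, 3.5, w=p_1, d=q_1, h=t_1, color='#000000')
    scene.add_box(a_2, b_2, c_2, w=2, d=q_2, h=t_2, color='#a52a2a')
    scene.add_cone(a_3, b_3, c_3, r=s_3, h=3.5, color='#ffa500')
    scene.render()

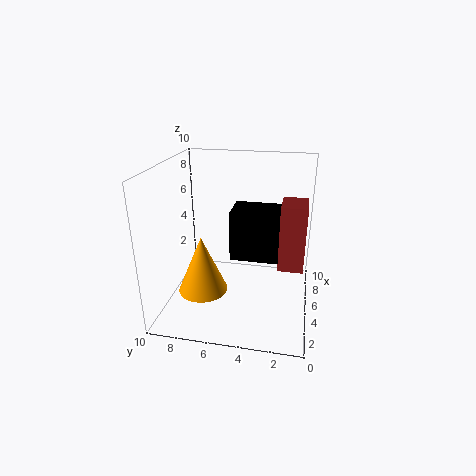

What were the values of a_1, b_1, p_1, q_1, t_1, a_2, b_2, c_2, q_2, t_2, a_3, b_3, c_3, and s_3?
a_1 = 4.5, b_1 = 2, p_1 = 2.5, q_1 = 3.5, t_1 = 3.5, a_2 = 2, b_2 = 0.5, c_2 = 4.5, q_2 = 1.5, t_2 = 4, a_3 = 1.5, b_3 = 6.5, c_3 = 3, s_3 = 1.5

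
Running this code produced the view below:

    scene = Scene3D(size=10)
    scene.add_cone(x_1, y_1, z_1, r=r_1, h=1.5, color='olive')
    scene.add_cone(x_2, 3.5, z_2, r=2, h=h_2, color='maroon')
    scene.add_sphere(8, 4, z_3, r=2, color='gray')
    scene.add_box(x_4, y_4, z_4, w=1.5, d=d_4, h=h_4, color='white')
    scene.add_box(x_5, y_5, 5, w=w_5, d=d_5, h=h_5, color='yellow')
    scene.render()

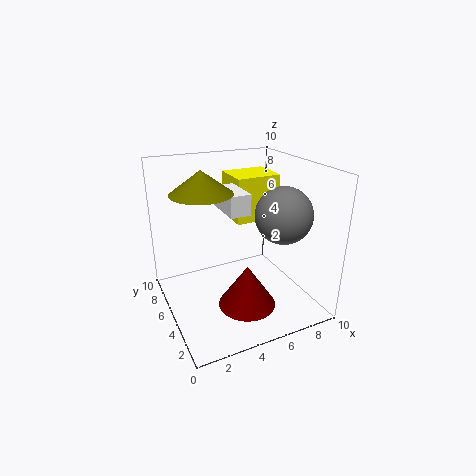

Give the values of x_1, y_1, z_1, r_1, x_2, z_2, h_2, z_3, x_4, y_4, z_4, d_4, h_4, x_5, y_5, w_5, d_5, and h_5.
x_1 = 2.5
y_1 = 5
z_1 = 8.5
r_1 = 2
x_2 = 5
z_2 = 0.5
h_2 = 3
z_3 = 6.5
x_4 = 4.5
y_4 = 5
z_4 = 6.5
d_4 = 3
h_4 = 1.5
x_5 = 6
y_5 = 7
w_5 = 3.5
d_5 = 3
h_5 = 3.5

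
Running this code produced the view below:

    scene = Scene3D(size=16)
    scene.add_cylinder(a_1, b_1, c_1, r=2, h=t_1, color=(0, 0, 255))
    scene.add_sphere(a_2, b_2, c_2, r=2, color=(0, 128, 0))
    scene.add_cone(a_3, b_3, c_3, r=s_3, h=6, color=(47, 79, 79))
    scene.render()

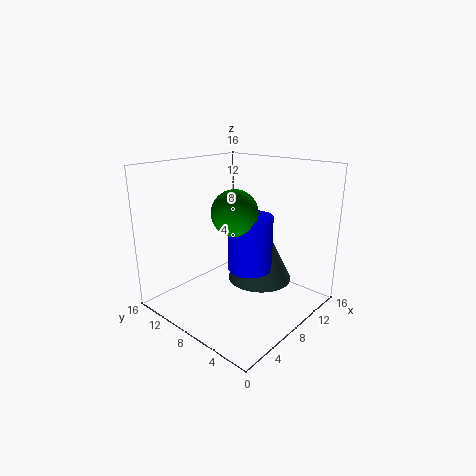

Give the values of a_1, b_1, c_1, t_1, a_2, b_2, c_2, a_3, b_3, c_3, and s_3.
a_1 = 4
b_1 = 3
c_1 = 7.5
t_1 = 5
a_2 = 2.5
b_2 = 3.5
c_2 = 13
a_3 = 5.5
b_3 = 3
c_3 = 6
s_3 = 3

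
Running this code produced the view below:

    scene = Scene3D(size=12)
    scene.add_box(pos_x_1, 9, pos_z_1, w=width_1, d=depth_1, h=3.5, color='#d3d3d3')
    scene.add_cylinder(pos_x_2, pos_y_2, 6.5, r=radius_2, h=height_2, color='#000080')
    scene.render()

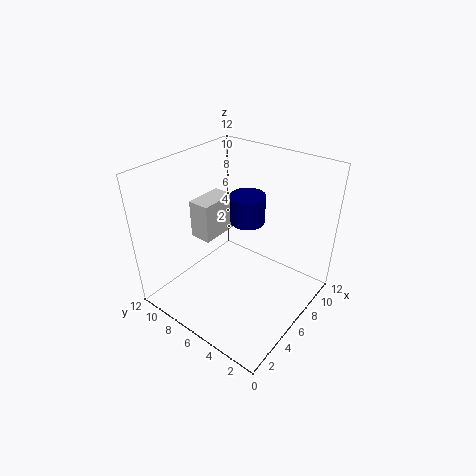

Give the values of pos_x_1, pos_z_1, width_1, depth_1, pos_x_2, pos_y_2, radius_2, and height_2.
pos_x_1 = 5.5, pos_z_1 = 4.5, width_1 = 3.5, depth_1 = 2, pos_x_2 = 8, pos_y_2 = 6.5, radius_2 = 1.5, height_2 = 2.5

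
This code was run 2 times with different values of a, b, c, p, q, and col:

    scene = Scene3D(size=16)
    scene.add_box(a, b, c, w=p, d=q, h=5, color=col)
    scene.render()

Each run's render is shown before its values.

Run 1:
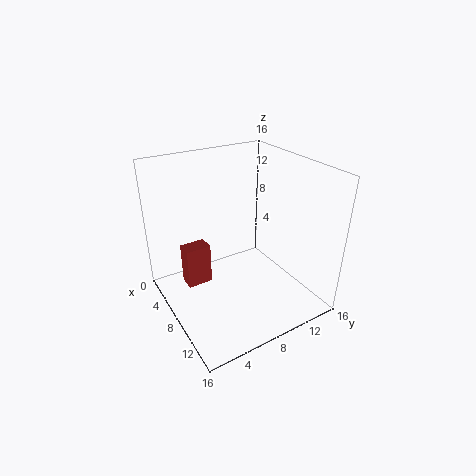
a = 3; b = 3; c = 1; p = 2; q = 3; col = 'brown'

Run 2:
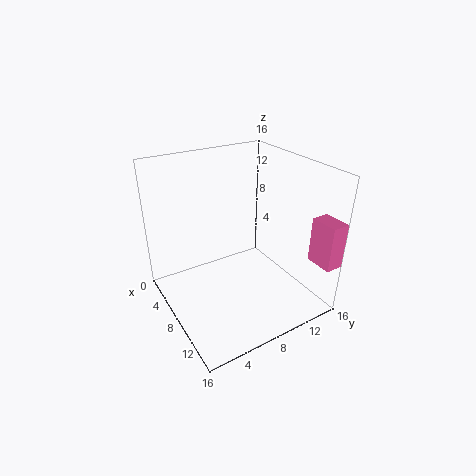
a = 13; b = 14; c = 6; p = 3; q = 2; col = 'hotpink'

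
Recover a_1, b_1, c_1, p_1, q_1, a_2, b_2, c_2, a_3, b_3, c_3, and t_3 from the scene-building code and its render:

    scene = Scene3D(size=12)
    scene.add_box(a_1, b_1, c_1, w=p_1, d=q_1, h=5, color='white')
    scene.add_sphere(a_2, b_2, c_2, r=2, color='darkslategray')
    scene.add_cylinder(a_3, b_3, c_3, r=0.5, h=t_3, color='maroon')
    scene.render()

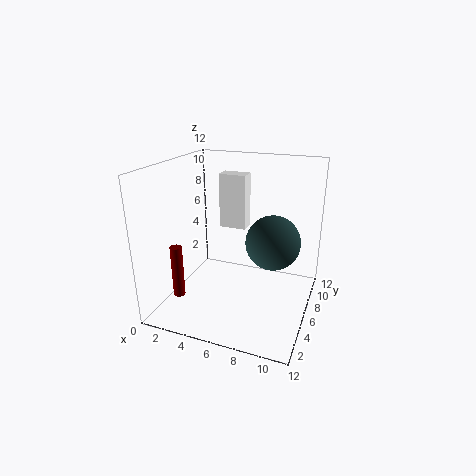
a_1 = 3
b_1 = 9
c_1 = 5.5
p_1 = 2.5
q_1 = 1.5
a_2 = 9.5
b_2 = 4
c_2 = 7
a_3 = 1.5
b_3 = 3.5
c_3 = 1
t_3 = 4.5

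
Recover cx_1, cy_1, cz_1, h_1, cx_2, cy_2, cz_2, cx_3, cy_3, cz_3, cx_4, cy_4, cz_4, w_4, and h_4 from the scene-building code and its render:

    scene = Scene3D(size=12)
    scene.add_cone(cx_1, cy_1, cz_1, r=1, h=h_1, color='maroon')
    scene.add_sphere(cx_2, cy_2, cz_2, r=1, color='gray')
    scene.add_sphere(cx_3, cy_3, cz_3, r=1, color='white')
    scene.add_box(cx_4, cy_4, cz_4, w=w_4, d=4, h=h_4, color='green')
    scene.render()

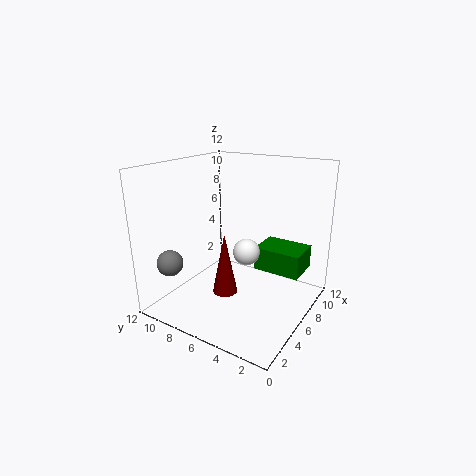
cx_1 = 4
cy_1 = 6
cz_1 = 2
h_1 = 5
cx_2 = 1
cy_2 = 9
cz_2 = 5
cx_3 = 4
cy_3 = 4
cz_3 = 6
cx_4 = 7
cy_4 = 1
cz_4 = 3
w_4 = 3
h_4 = 2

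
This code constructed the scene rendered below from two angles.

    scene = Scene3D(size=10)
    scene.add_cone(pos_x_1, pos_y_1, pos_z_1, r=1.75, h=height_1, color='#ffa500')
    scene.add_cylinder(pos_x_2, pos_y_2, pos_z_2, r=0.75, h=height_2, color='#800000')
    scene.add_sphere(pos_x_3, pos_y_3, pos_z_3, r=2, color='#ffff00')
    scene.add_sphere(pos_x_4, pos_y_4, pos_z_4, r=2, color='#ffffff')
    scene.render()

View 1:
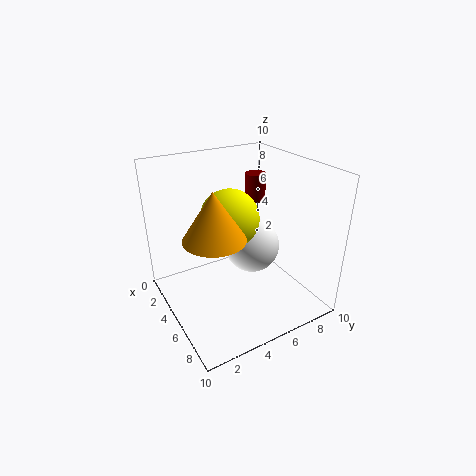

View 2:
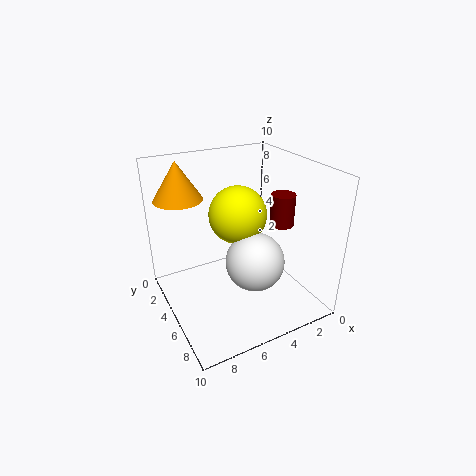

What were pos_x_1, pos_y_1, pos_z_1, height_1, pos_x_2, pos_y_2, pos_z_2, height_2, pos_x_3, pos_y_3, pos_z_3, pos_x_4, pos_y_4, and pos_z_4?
pos_x_1 = 8; pos_y_1 = 1.75; pos_z_1 = 7.25; height_1 = 2.75; pos_x_2 = 3.25; pos_y_2 = 7.5; pos_z_2 = 6.75; height_2 = 2; pos_x_3 = 4.75; pos_y_3 = 4.5; pos_z_3 = 6.5; pos_x_4 = 4.5; pos_y_4 = 6.5; pos_z_4 = 3.75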